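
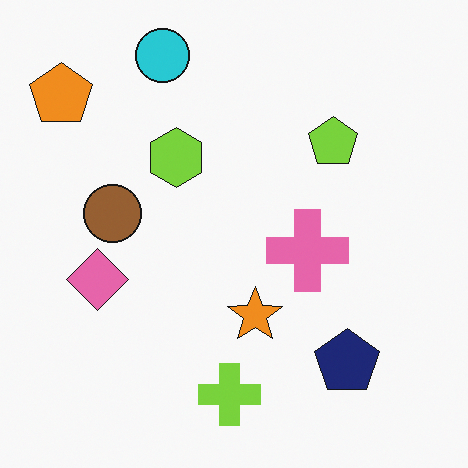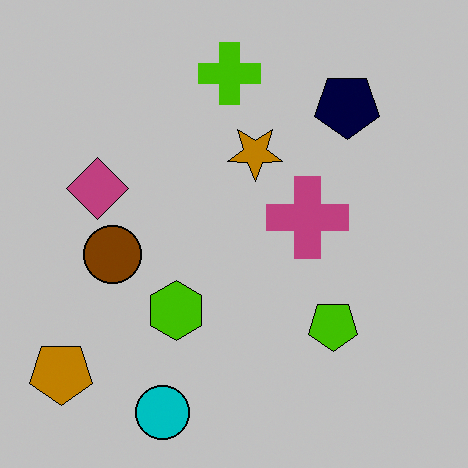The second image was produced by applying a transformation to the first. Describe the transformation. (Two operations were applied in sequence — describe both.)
This is the original image flipped vertically (top ↔ bottom), then heavily posterized to just a handful of flat colors.

The cyan circle is in the top of the first image and the bottom of the second — shapes on opposite sides of the horizontal midline have swapped in a mirror flip. Each flat color has snapped to a coarser quantized level — most visibly, the near-white background has dropped to a flat grey.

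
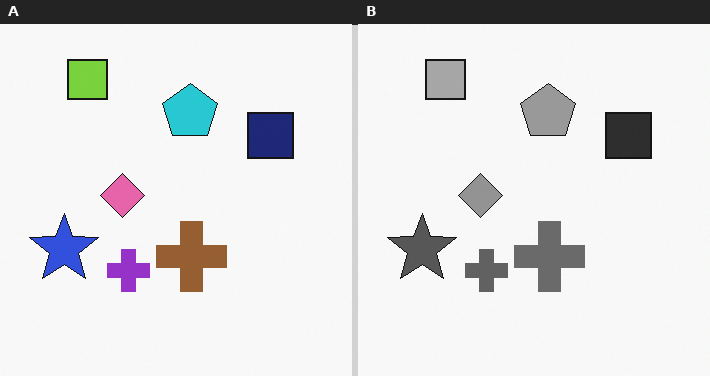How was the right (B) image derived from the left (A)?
The right (B) image is the left (A) converted to grayscale.

All color is removed — every shape is now a shade of grey.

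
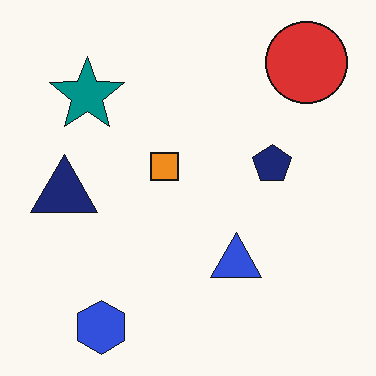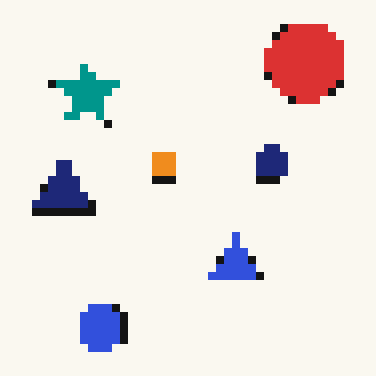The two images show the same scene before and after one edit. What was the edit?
The transformation is: moderately pixelated.

Shapes are reduced to large square blocks; fine edges and outlines are lost — a downscale-then-upscale (mosaic) effect.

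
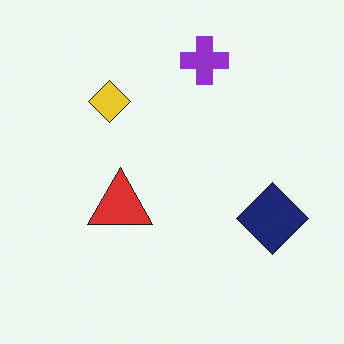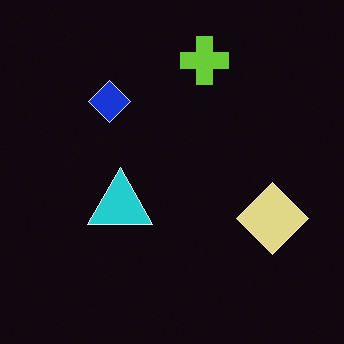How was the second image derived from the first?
The image was color-inverted (negative).

The light background has become dark and every shape's color is its complement — a photographic negative.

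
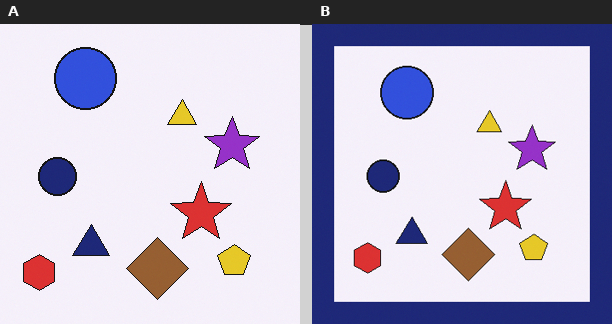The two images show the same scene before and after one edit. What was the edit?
The image was framed with a navy border.

A solid navy frame runs around the edge of the right (B) image, with the content slightly shrunk inside it.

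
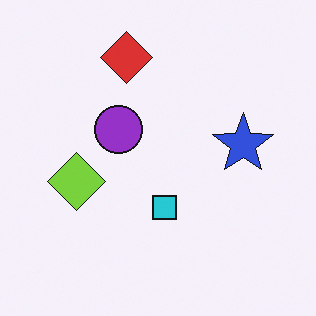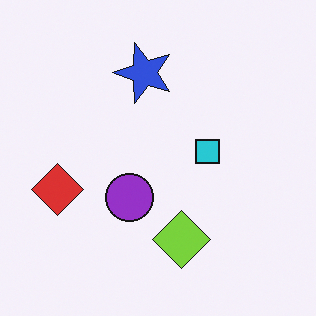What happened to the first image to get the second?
This is the original image rotated 90° counter-clockwise.

The red diamond sits in the top of the first image and the left of the second — consistent with a whole-image 90° counter-clockwise rotation.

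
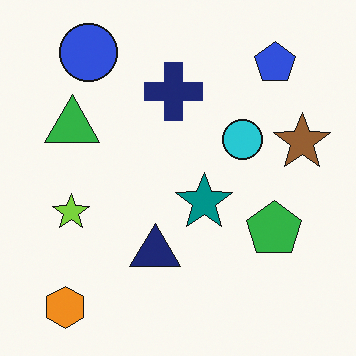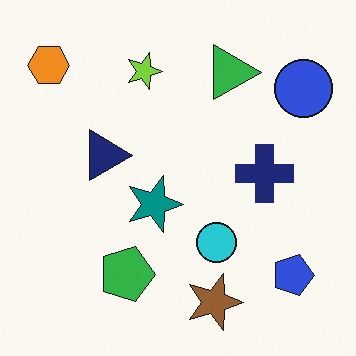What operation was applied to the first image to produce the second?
The second image is the first rotated 90° clockwise.

The orange hexagon sits in the bottom-left of the first image and the top-left of the second — consistent with a whole-image 90° clockwise rotation.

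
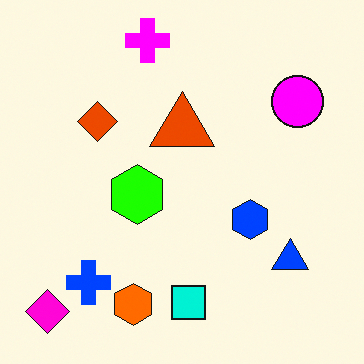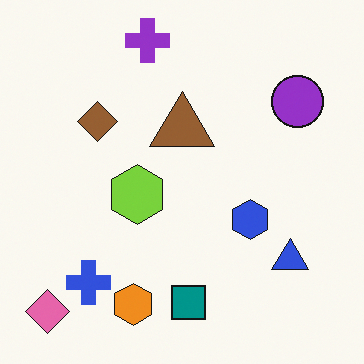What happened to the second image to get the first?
The image was made much more vivid (saturation change).

All colors are more vivid — a global saturation change.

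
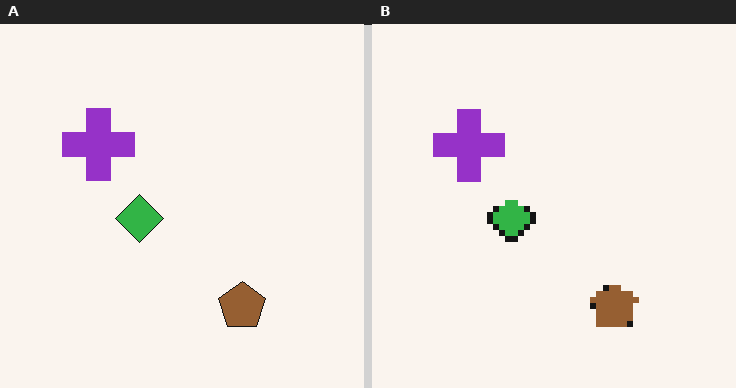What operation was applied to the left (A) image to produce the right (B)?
The image was moderately pixelated.

Shapes are reduced to large square blocks; fine edges and outlines are lost — a downscale-then-upscale (mosaic) effect.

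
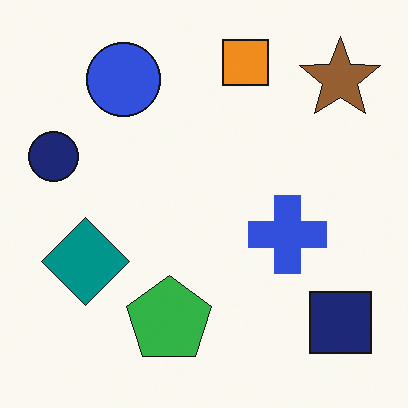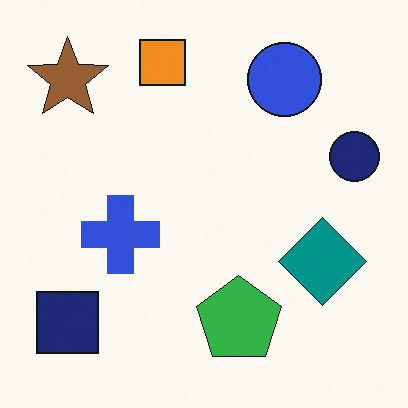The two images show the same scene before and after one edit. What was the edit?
This is the original image flipped horizontally (left ↔ right).

The navy circle is in the left of the first image and the right of the second — shapes on opposite sides of the vertical midline have swapped in a mirror flip.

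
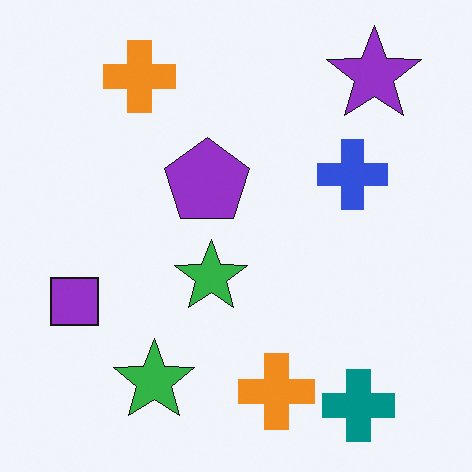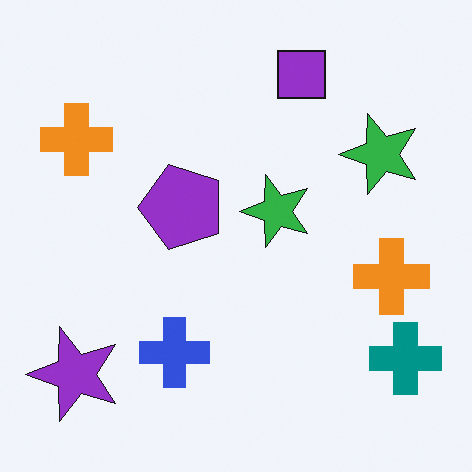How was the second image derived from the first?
The second image is the first transposed (reflected across the top-left ↔ bottom-right diagonal).

Shapes have swapped their row and column positions — what was in the top-right is now in the bottom-left — a diagonal reflection.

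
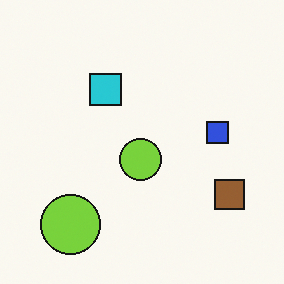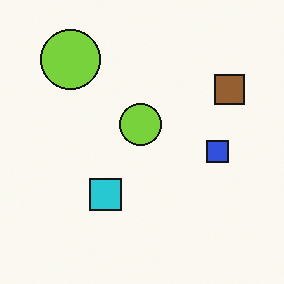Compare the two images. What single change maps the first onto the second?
The image was flipped vertically (top ↔ bottom).

The cyan square is in the top of the first image and the bottom of the second — shapes on opposite sides of the horizontal midline have swapped in a mirror flip.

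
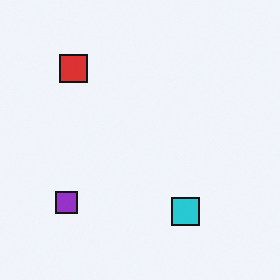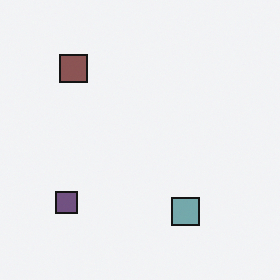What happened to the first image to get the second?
The image was made much more muted (saturation change).

All colors are more muted and greyish — a global saturation change.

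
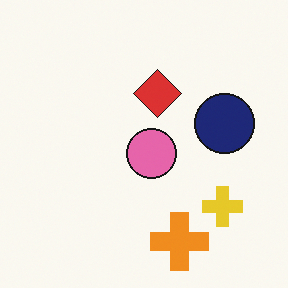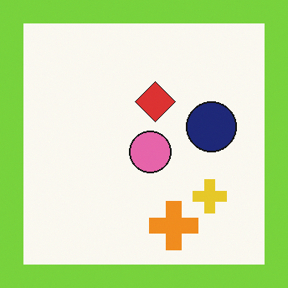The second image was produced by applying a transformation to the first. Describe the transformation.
Framed with a lime border.

A solid lime frame runs around the edge of the second image, with the content slightly shrunk inside it.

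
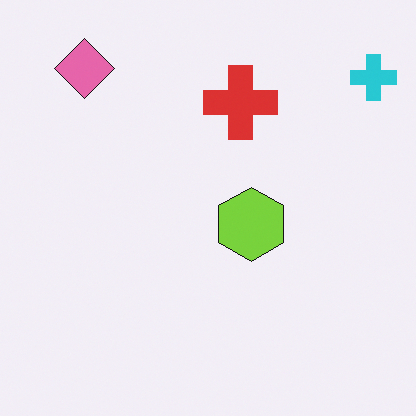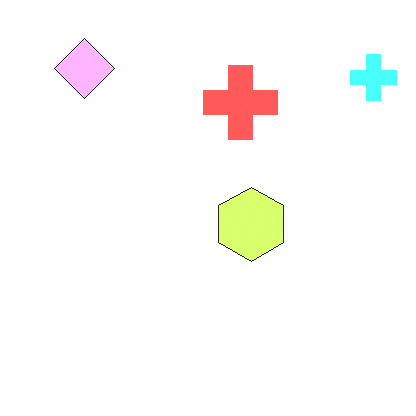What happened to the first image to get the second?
The second image is the first substantially brightened.

Every pixel — background and shapes alike — is uniformly brightened.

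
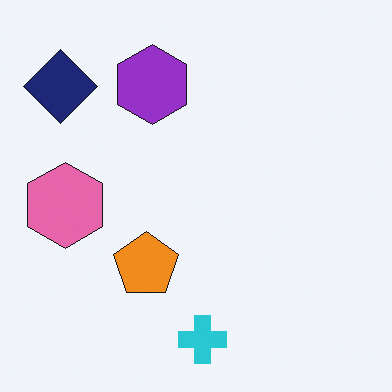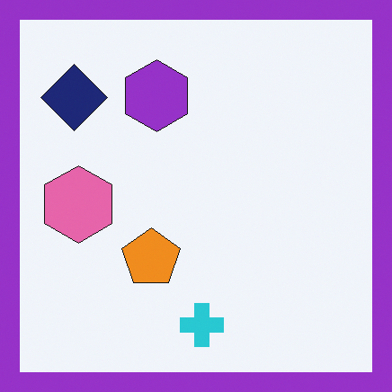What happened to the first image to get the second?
The second image is the first framed with a purple border.

A solid purple frame runs around the edge of the second image, with the content slightly shrunk inside it.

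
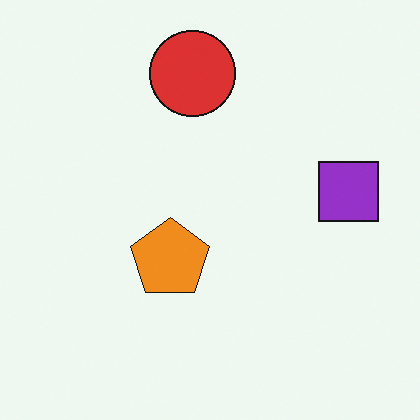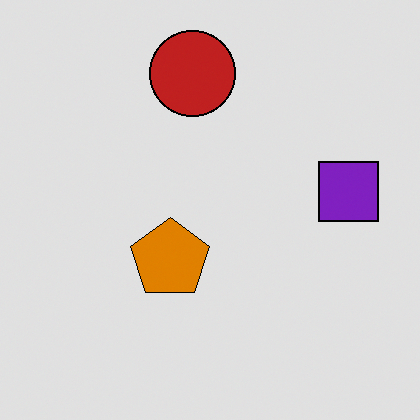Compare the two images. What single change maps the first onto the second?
The second image is the first posterized to a reduced palette.

Each flat color has snapped to a coarser quantized level — most visibly, the near-white background has dropped to a flat grey.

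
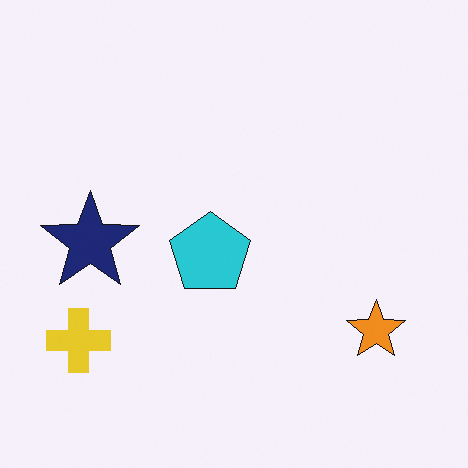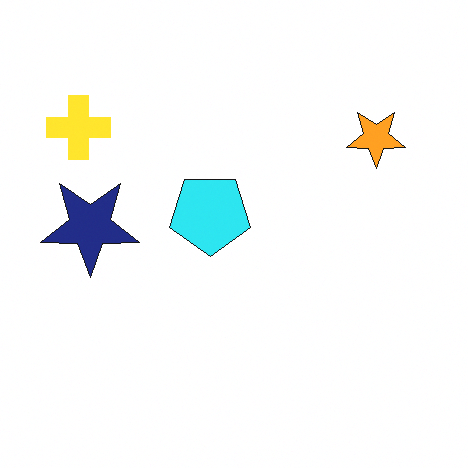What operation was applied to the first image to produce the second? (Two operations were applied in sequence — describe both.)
This is the original image flipped vertically (top ↔ bottom), then slightly brightened.

The yellow cross is in the bottom-left of the first image and the top-left of the second — shapes on opposite sides of the horizontal midline have swapped in a mirror flip. Every pixel — background and shapes alike — is uniformly brightened.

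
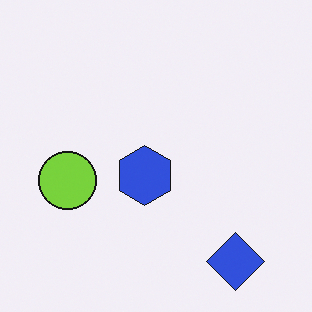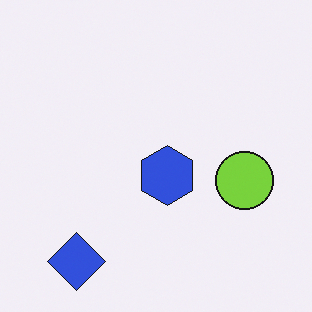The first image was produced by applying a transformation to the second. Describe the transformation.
This is the original image flipped horizontally (left ↔ right).

The lime circle is in the right of the second image and the left of the first — shapes on opposite sides of the vertical midline have swapped in a mirror flip.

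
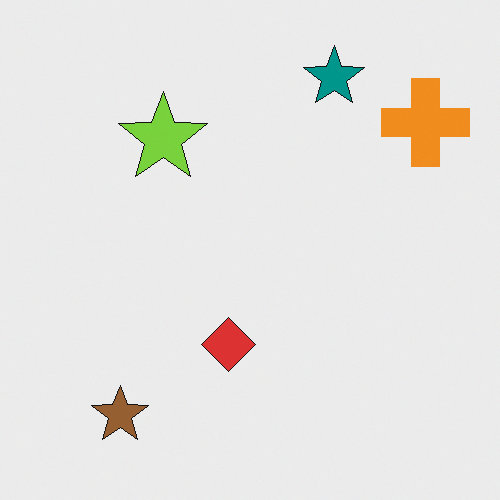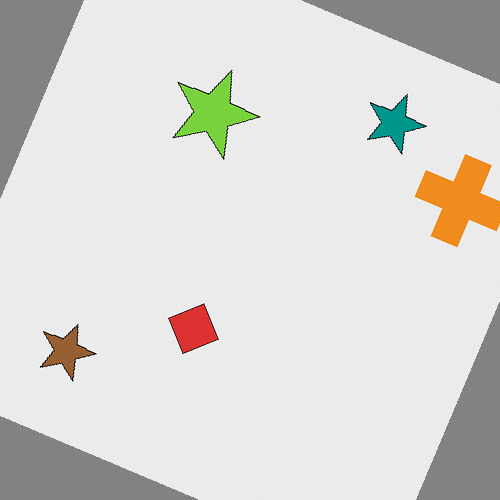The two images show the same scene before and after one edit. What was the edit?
Rotated clockwise by a moderate amount.

Every shape is tilted by the same angle and the image corners show triangular fill wedges — a whole-image rotation by a non-right angle.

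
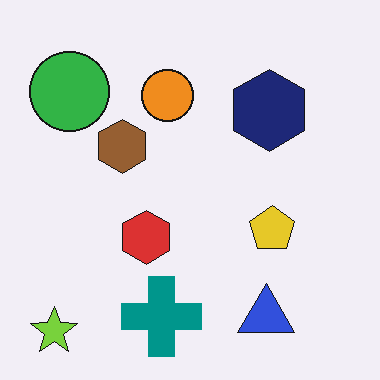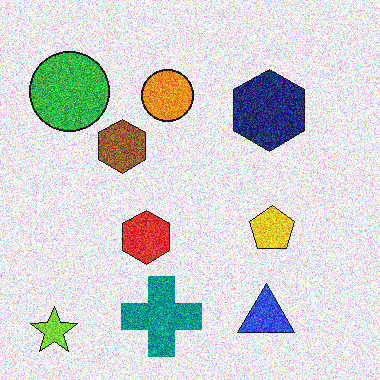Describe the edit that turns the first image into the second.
The transformation is: degraded with heavy additive noise.

Random speckle covers the whole image, including the flat background.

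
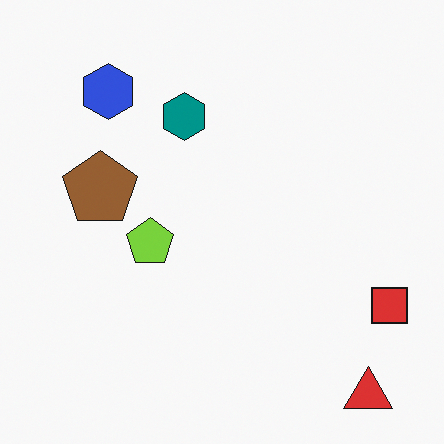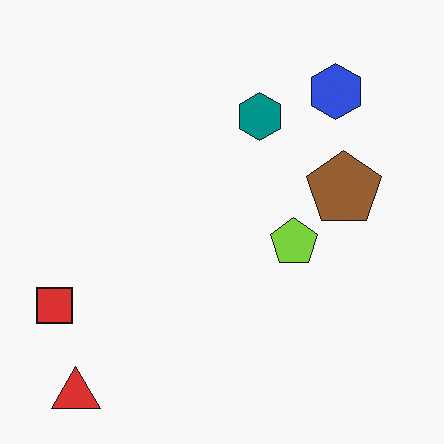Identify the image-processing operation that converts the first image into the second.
It was flipped horizontally (left ↔ right).

The red square is in the bottom-right of the first image and the bottom-left of the second — shapes on opposite sides of the vertical midline have swapped in a mirror flip.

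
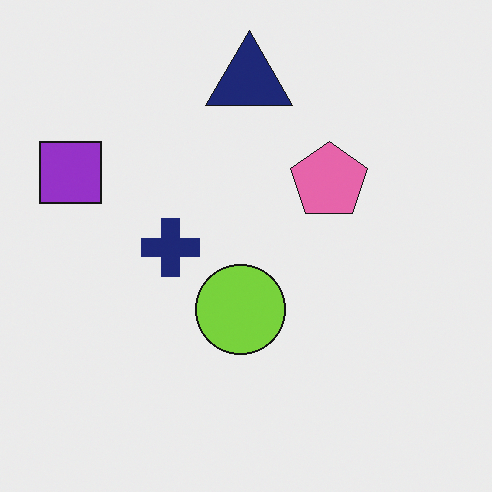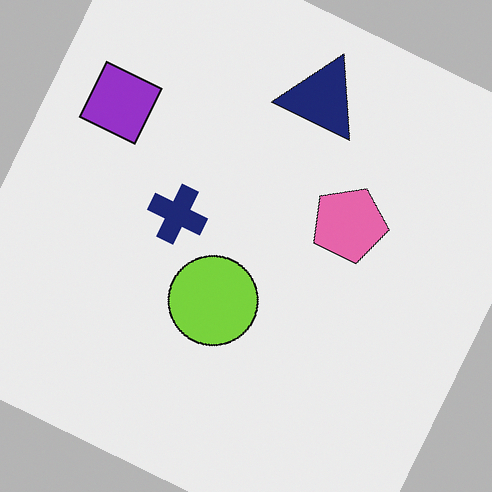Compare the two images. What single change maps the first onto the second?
Rotated clockwise by a clearly visible amount.

Every shape is tilted by the same angle and the image corners show triangular fill wedges — a whole-image rotation by a non-right angle.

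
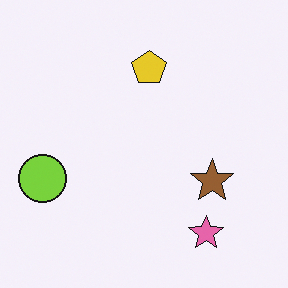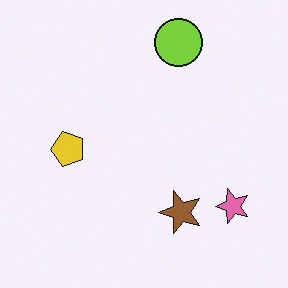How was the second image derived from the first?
The image was transposed (reflected across the top-left ↔ bottom-right diagonal).

Shapes have swapped their row and column positions — what was in the top-right is now in the bottom-left — a diagonal reflection.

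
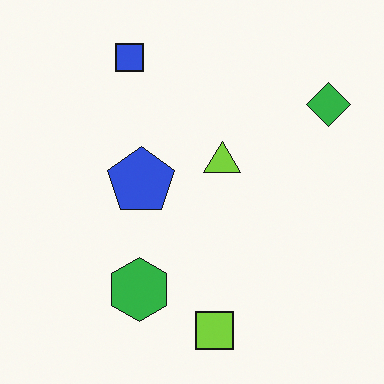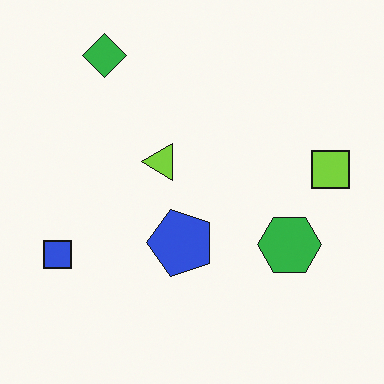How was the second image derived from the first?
It was rotated 90° counter-clockwise.

The green diamond sits in the top-right of the first image and the top-left of the second — consistent with a whole-image 90° counter-clockwise rotation.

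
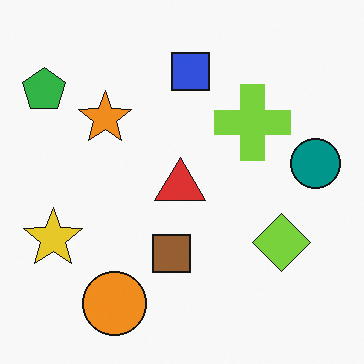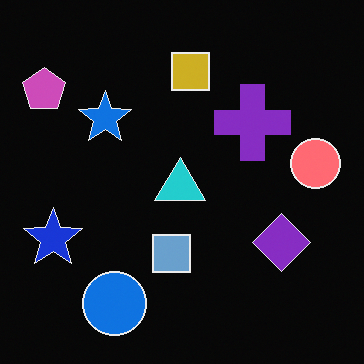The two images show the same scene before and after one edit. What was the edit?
The image was color-inverted (negative).

The light background has become dark and every shape's color is its complement — a photographic negative.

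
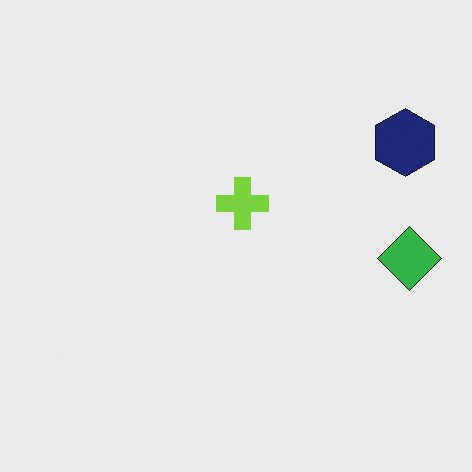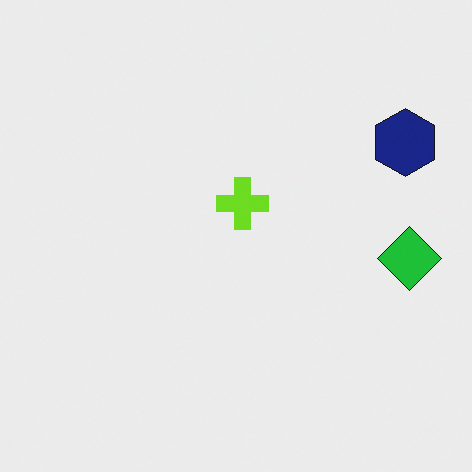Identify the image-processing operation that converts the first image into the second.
The image was slightly oversaturated.

All colors are more vivid — a global saturation change.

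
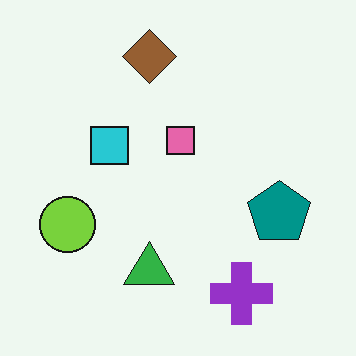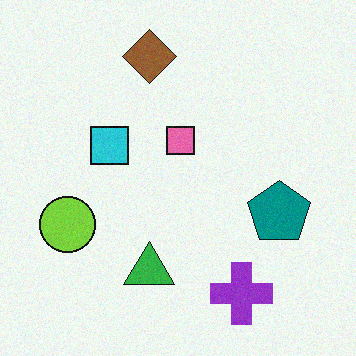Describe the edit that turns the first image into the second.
The second image is the first degraded with a light layer of grain.

Random speckle covers the whole image, including the flat background.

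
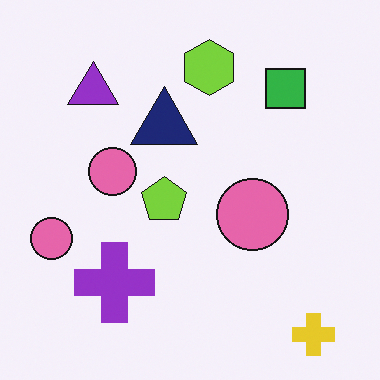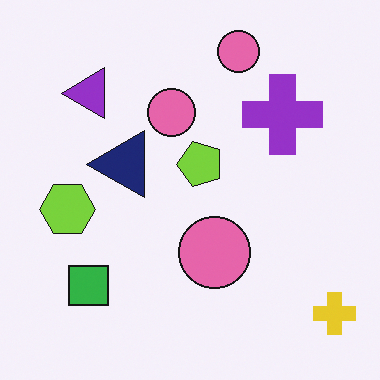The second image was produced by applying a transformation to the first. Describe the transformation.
The transformation is: transposed (reflected across the top-left ↔ bottom-right diagonal).

Shapes have swapped their row and column positions — what was in the top-right is now in the bottom-left — a diagonal reflection.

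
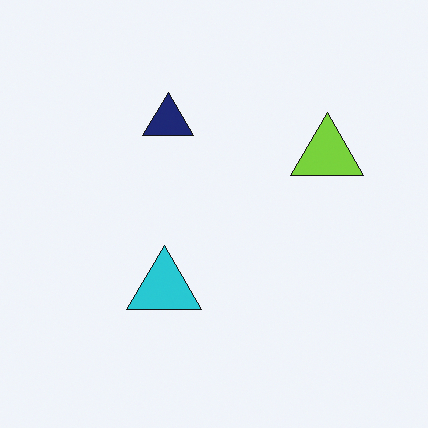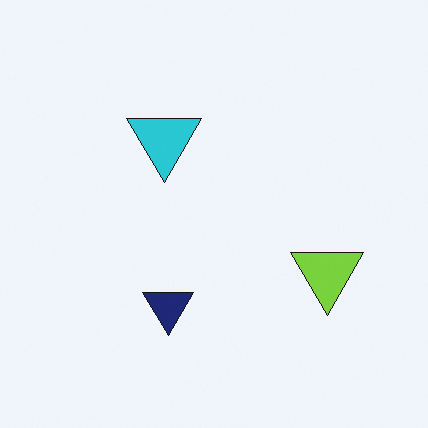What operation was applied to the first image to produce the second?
This is the original image flipped vertically (top ↔ bottom).

The navy triangle is in the top of the first image and the bottom of the second — shapes on opposite sides of the horizontal midline have swapped in a mirror flip.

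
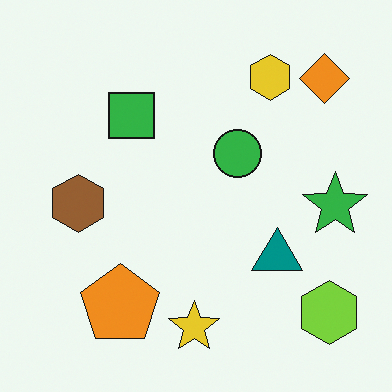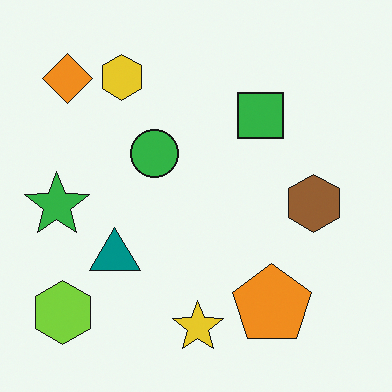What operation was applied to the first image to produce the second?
The transformation is: flipped horizontally (left ↔ right).

The green star is in the right of the first image and the left of the second — shapes on opposite sides of the vertical midline have swapped in a mirror flip.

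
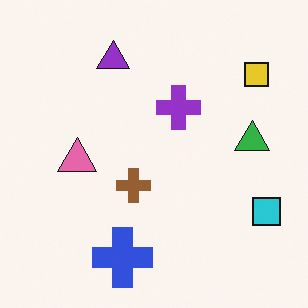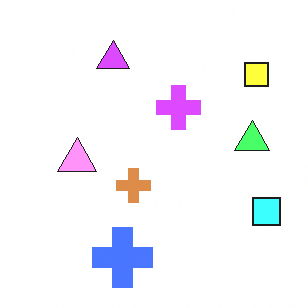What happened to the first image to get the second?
The second image is the first noticeably brightened.

Every pixel — background and shapes alike — is uniformly brightened.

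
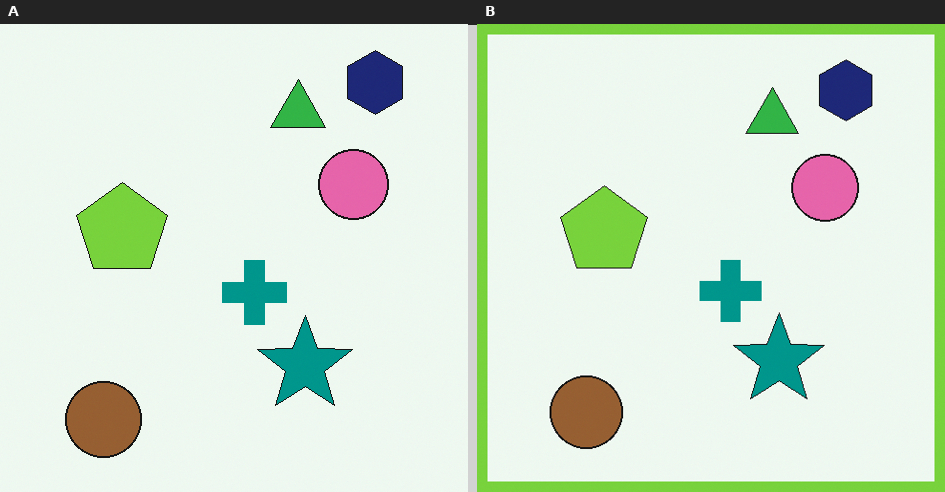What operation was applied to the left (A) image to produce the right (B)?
It was framed with a lime border.

A solid lime frame runs around the edge of the right (B) image, with the content slightly shrunk inside it.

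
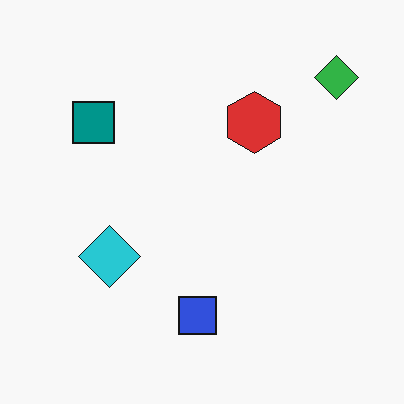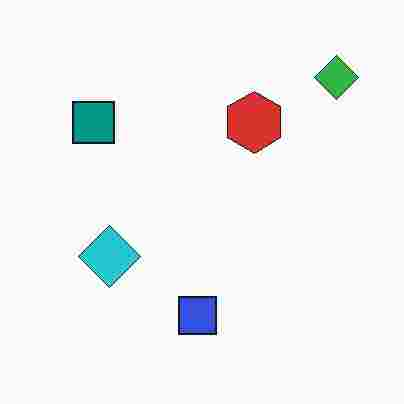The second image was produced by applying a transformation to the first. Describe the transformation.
The second image is the first degraded with heavy JPEG compression.

Blocky 8×8 compression artifacts appear around shape edges and the flat background shows ringing — characteristic JPEG degradation.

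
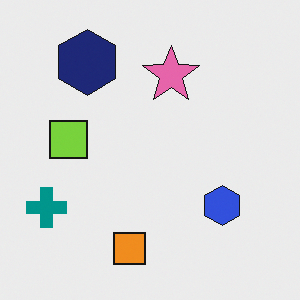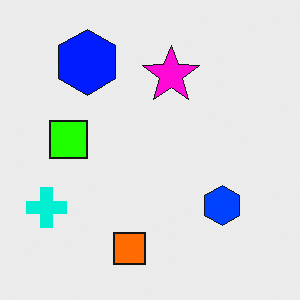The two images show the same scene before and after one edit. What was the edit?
Made much more vivid (saturation change).

All colors are more vivid — a global saturation change.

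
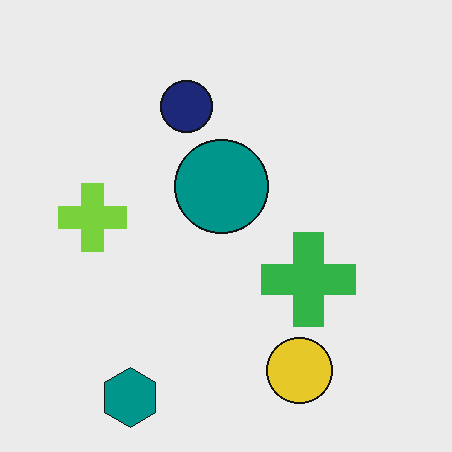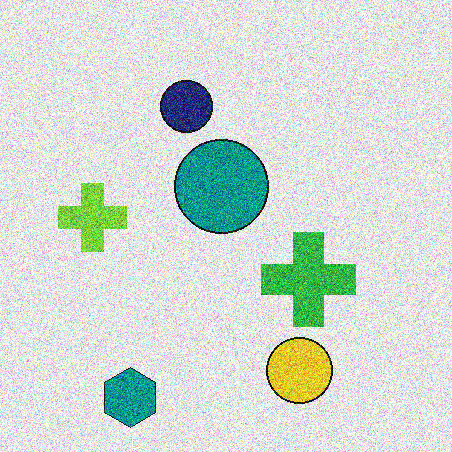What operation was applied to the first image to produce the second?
The second image is the first degraded with a thick layer of grain.

Random speckle covers the whole image, including the flat background.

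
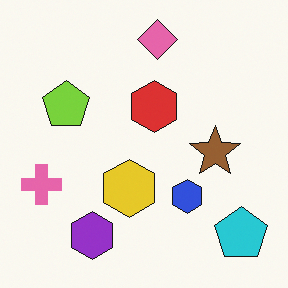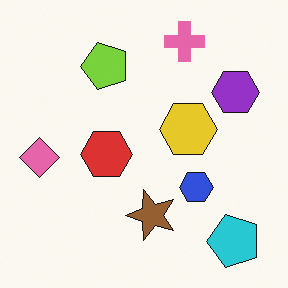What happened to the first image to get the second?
Transposed (reflected across the top-left ↔ bottom-right diagonal).

Shapes have swapped their row and column positions — what was in the top-right is now in the bottom-left — a diagonal reflection.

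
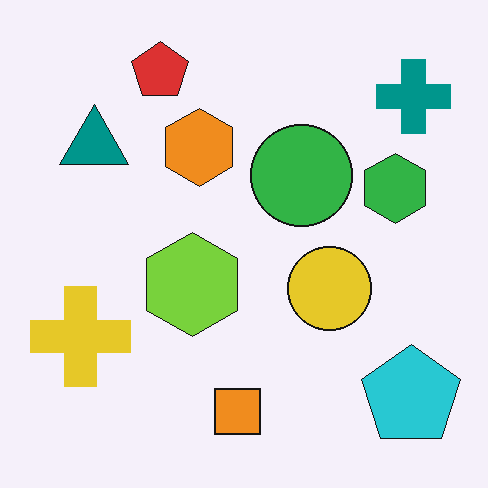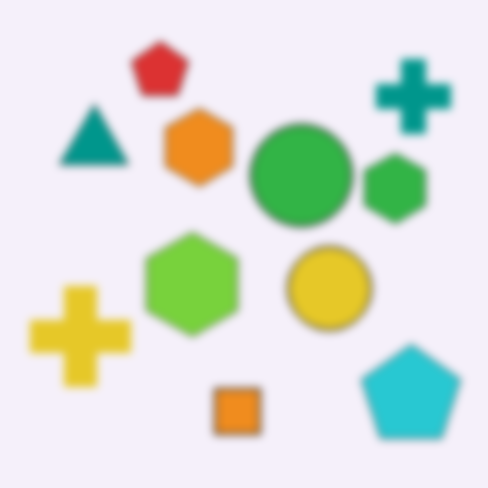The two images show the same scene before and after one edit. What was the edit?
Moderately blurred.

Shape edges and outlines are uniformly softened across the whole image.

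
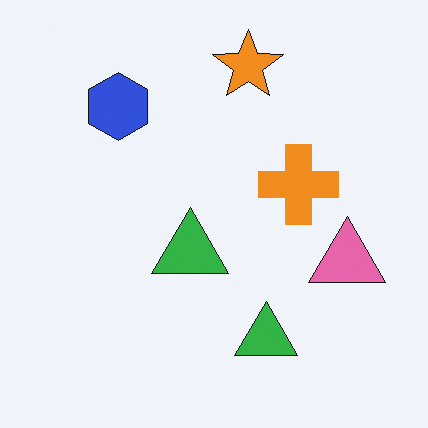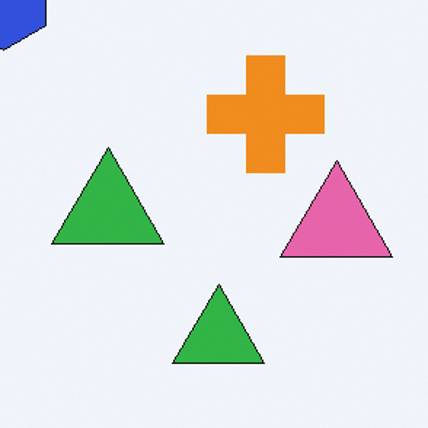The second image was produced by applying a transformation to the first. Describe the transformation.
Cropped to a modestly smaller region and rescaled.

The visible shapes are larger and the field of view is narrower; shapes near the original edges may be partly or wholly outside the frame — a crop-and-rescale.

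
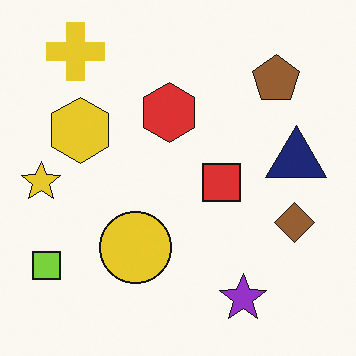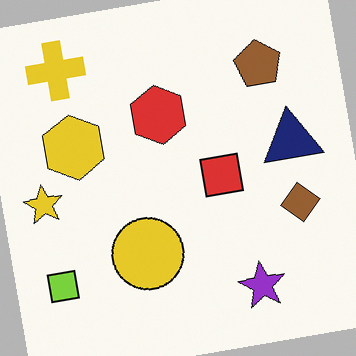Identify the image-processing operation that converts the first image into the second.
The image was rotated counter-clockwise by a small amount.

Every shape is tilted by the same angle and the image corners show triangular fill wedges — a whole-image rotation by a non-right angle.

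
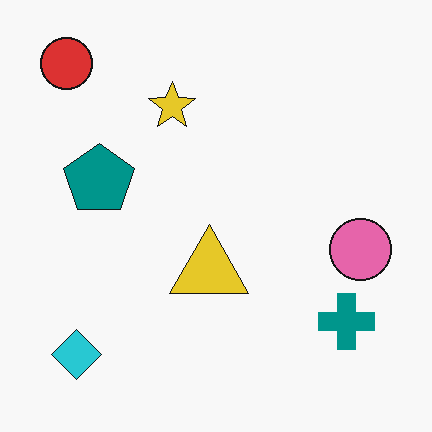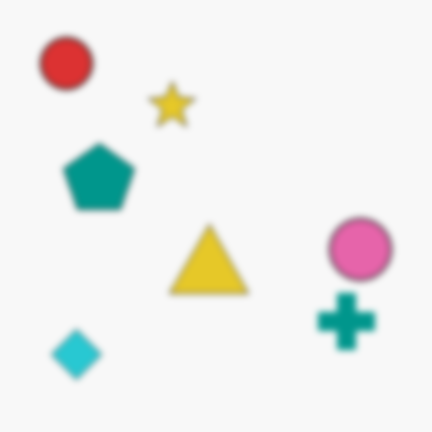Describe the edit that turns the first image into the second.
The image was noticeably gaussian-blurred.

Shape edges and outlines are uniformly softened across the whole image.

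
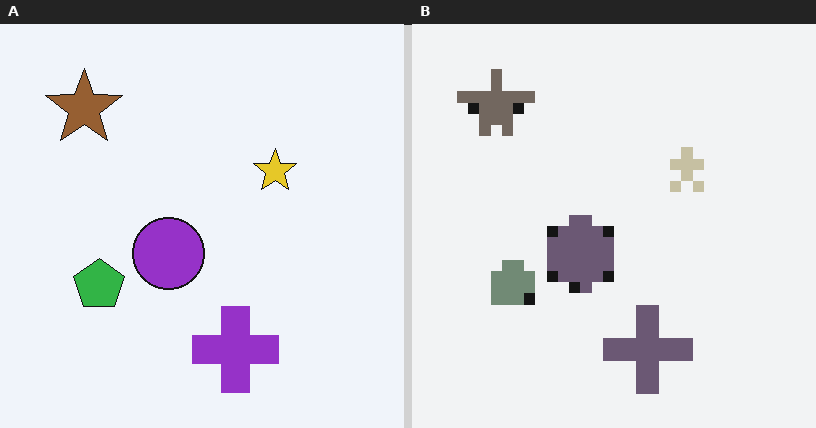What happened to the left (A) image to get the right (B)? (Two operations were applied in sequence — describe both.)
The right (B) image is the left (A) made much more muted (saturation change), then heavily pixelated into large blocks.

All colors are more muted and greyish — a global saturation change. Shapes are reduced to large square blocks; fine edges and outlines are lost — a downscale-then-upscale (mosaic) effect.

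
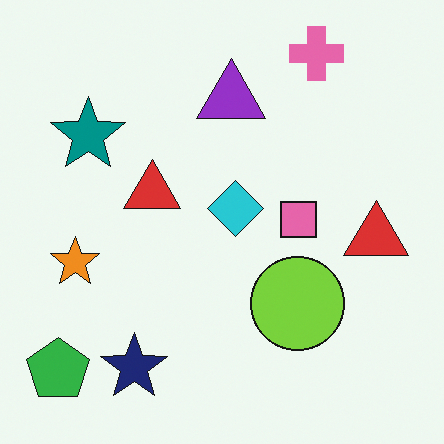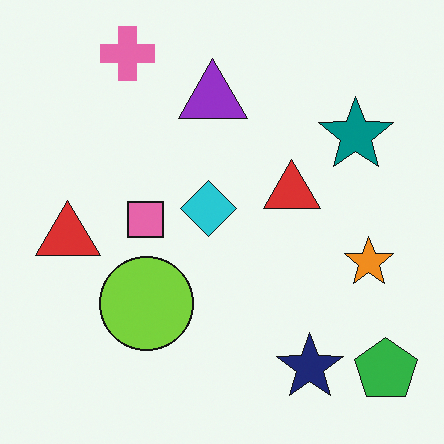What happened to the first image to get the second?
The image was flipped horizontally (left ↔ right).

The green pentagon is in the bottom-left of the first image and the bottom-right of the second — shapes on opposite sides of the vertical midline have swapped in a mirror flip.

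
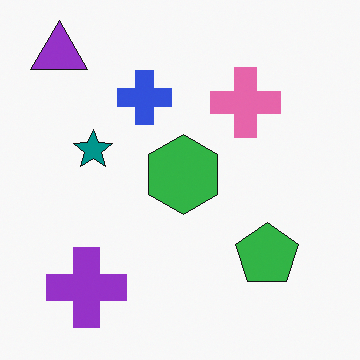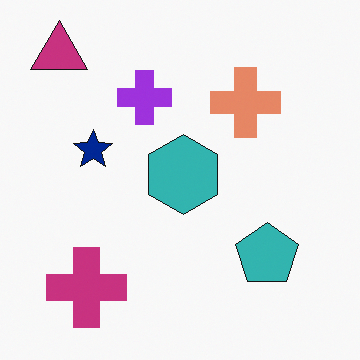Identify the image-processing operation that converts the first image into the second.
It was hue-shifted slightly.

Every shape's color has rotated by the same amount around the hue wheel — a uniform hue shift.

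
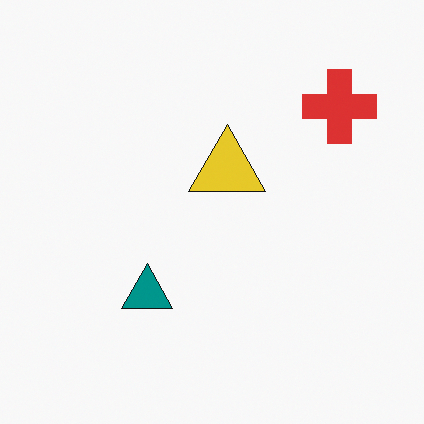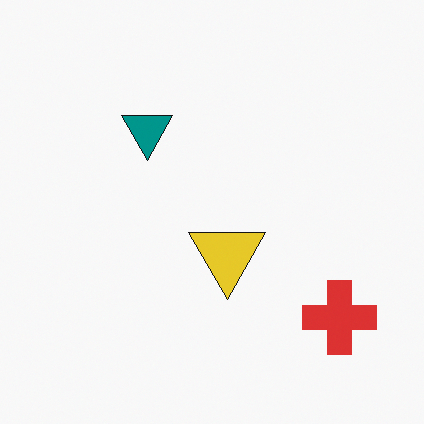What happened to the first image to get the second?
This is the original image flipped vertically (top ↔ bottom).

The red cross is in the top-right of the first image and the bottom-right of the second — shapes on opposite sides of the horizontal midline have swapped in a mirror flip.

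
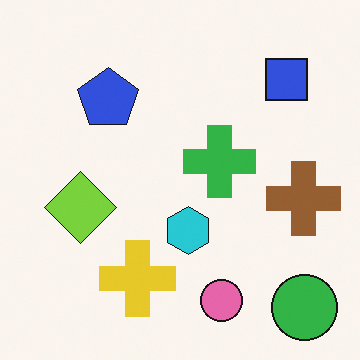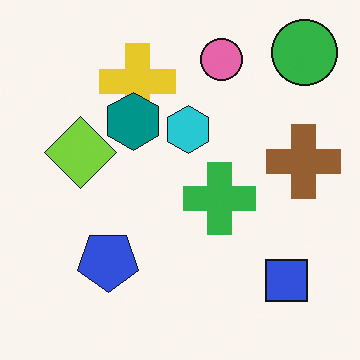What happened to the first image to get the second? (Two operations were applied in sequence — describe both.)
It was flipped vertically (top ↔ bottom), then overlaid with an additional teal hexagon.

The green circle is in the bottom-right of the first image and the top-right of the second — shapes on opposite sides of the horizontal midline have swapped in a mirror flip. A teal hexagon appears in the second image that is absent from the first.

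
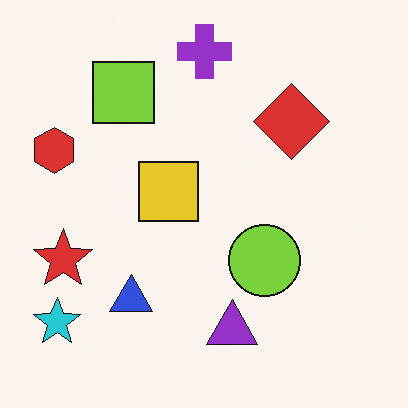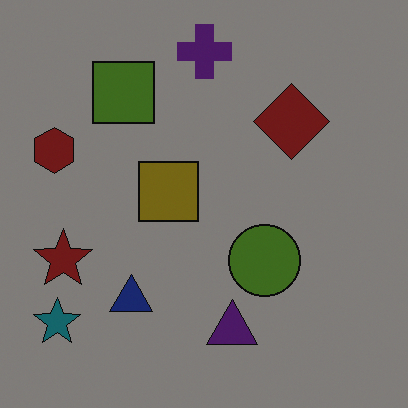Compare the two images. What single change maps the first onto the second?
Darkened a lot.

Every pixel — background and shapes alike — is uniformly darkened.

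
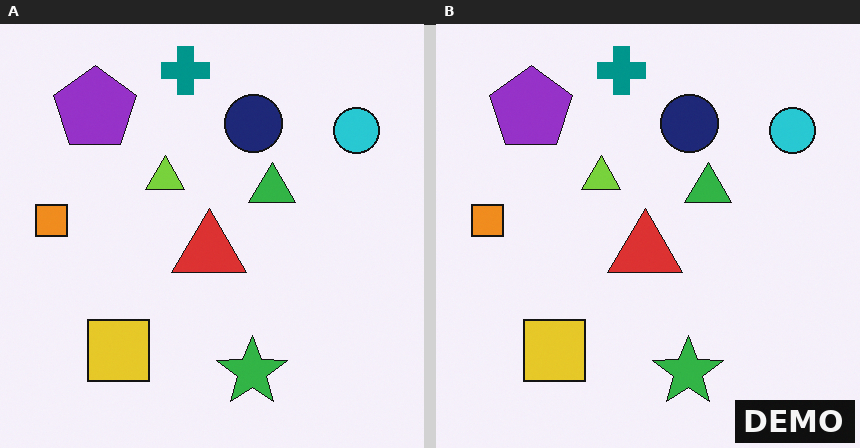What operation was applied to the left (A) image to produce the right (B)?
The transformation is: watermarked with the text "DEMO" in the lower-right corner.

A dark label reading "DEMO" appears in the lower-right corner.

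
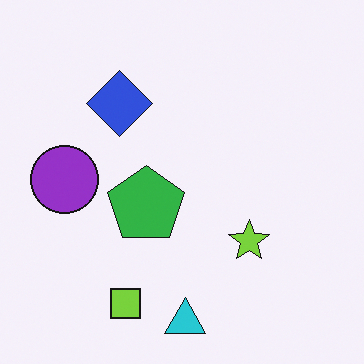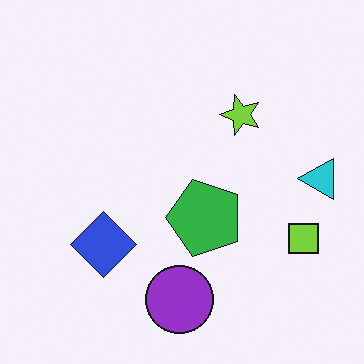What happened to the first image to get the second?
This is the original image rotated 90° counter-clockwise.

The cyan triangle sits in the bottom of the first image and the right of the second — consistent with a whole-image 90° counter-clockwise rotation.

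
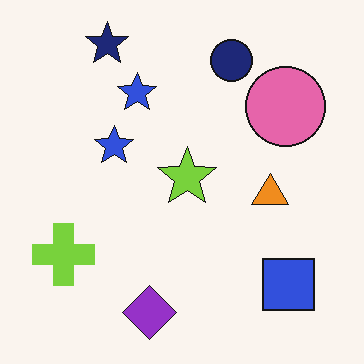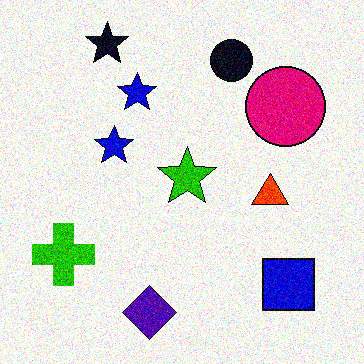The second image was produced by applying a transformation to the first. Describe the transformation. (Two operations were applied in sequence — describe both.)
The second image is the first boosted in contrast, then degraded with heavy additive noise.

Tones are pushed away from mid-grey across the whole image — a global contrast change. Random speckle covers the whole image, including the flat background.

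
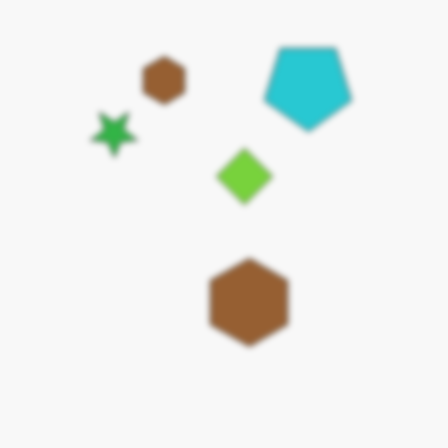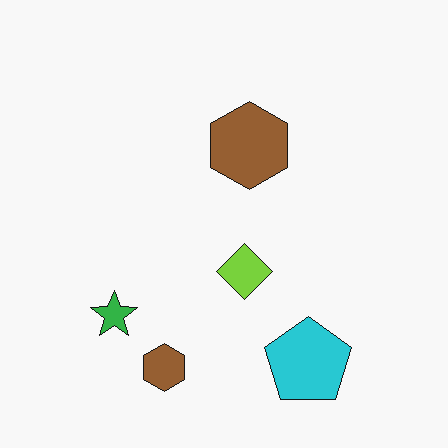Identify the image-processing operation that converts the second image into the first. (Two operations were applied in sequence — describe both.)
The image was noticeably gaussian-blurred, then flipped vertically (top ↔ bottom).

Shape edges and outlines are uniformly softened across the whole image. The cyan pentagon is in the bottom-right of the second image and the top-right of the first — shapes on opposite sides of the horizontal midline have swapped in a mirror flip.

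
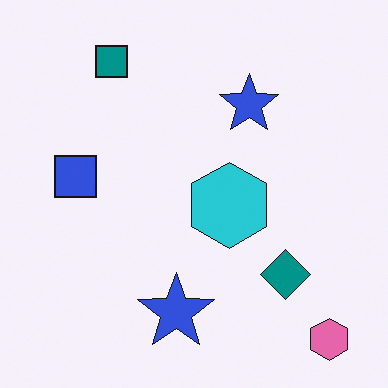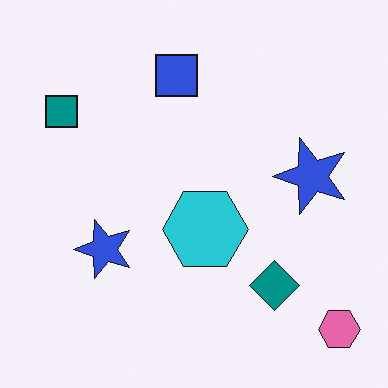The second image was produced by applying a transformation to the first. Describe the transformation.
The image was transposed (reflected across the top-left ↔ bottom-right diagonal).

Shapes have swapped their row and column positions — what was in the top-right is now in the bottom-left — a diagonal reflection.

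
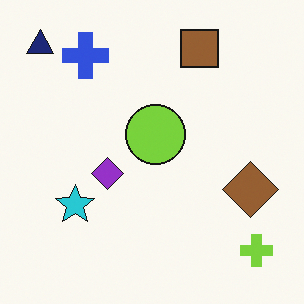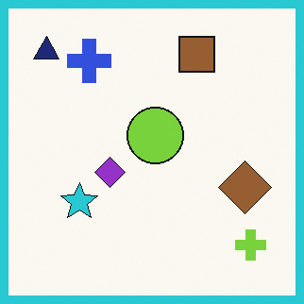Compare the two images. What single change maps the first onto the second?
Framed with a cyan border.

A solid cyan frame runs around the edge of the second image, with the content slightly shrunk inside it.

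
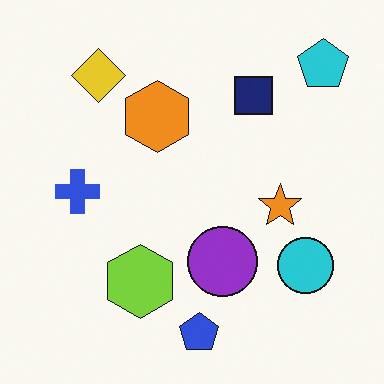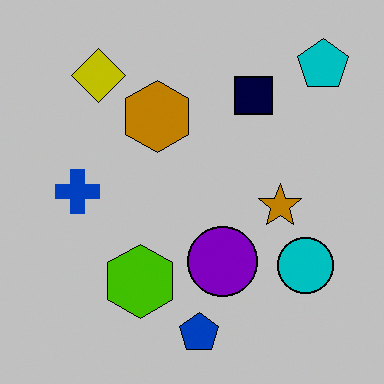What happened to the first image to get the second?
The transformation is: heavily posterized to just a handful of flat colors.

Each flat color has snapped to a coarser quantized level — most visibly, the near-white background has dropped to a flat grey.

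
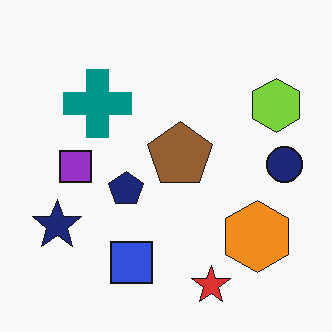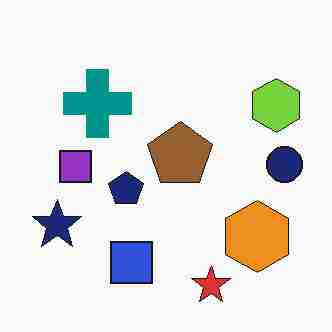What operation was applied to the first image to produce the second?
The image was heavily JPEG-compressed with obvious blocking artifacts.

Blocky 8×8 compression artifacts appear around shape edges and the flat background shows ringing — characteristic JPEG degradation.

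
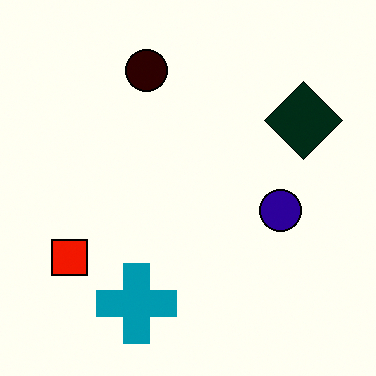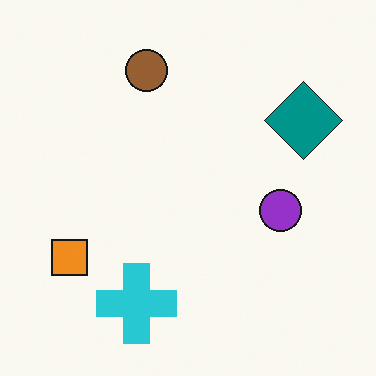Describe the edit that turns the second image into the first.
The transformation is: boosted in contrast.

Tones are pushed away from mid-grey across the whole image — a global contrast change.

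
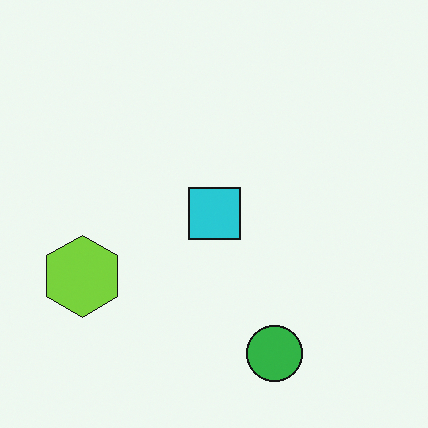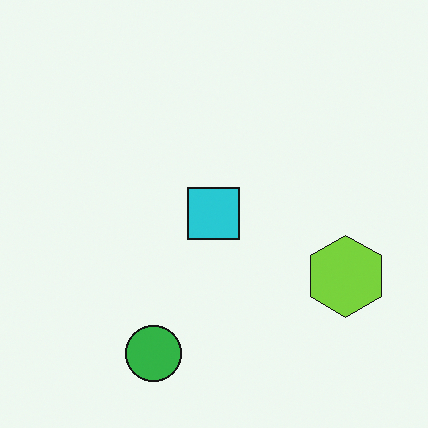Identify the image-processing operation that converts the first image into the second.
This is the original image flipped horizontally (left ↔ right).

The lime hexagon is in the left of the first image and the right of the second — shapes on opposite sides of the vertical midline have swapped in a mirror flip.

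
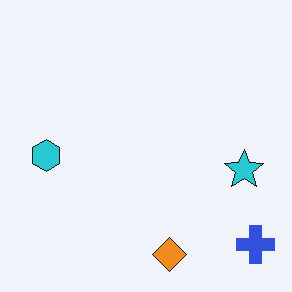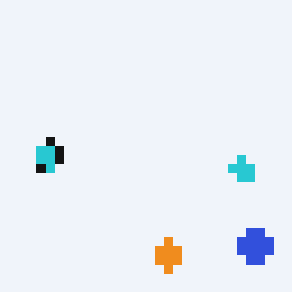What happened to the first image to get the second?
The transformation is: heavily pixelated into large blocks.

Shapes are reduced to large square blocks; fine edges and outlines are lost — a downscale-then-upscale (mosaic) effect.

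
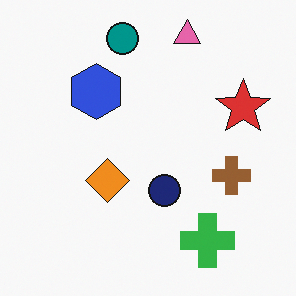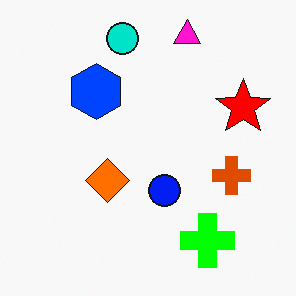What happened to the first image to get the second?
Made much more vivid (saturation change).

All colors are more vivid — a global saturation change.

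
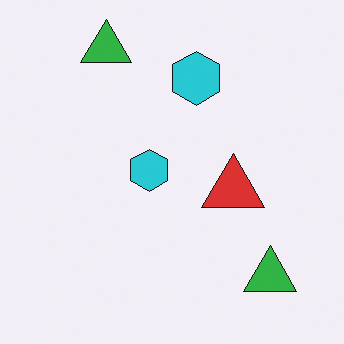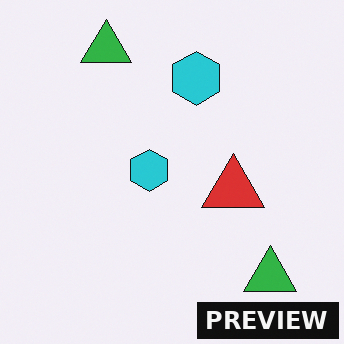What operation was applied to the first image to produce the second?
Watermarked with the text "PREVIEW" in the lower-right corner.

A dark label reading "PREVIEW" appears in the lower-right corner.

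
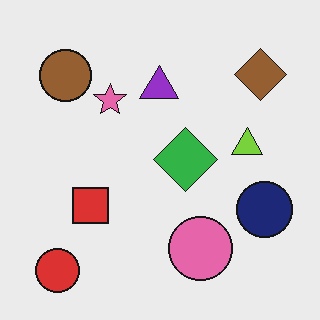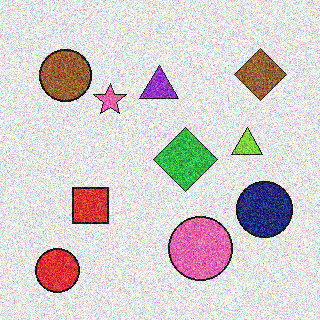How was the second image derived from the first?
The transformation is: degraded with heavy additive noise.

Random speckle covers the whole image, including the flat background.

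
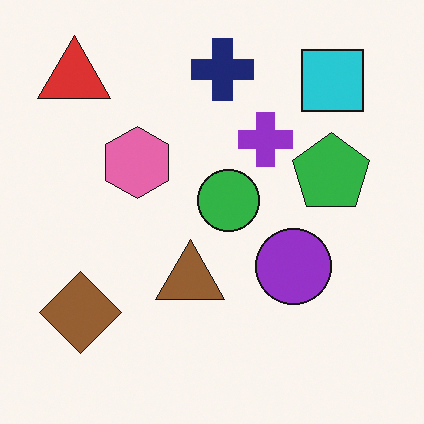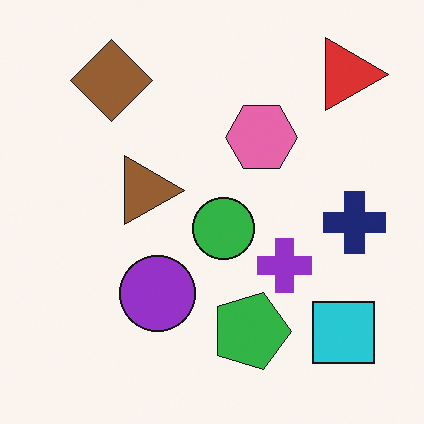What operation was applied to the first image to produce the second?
The transformation is: rotated 90° clockwise.

The red triangle sits in the top-left of the first image and the top-right of the second — consistent with a whole-image 90° clockwise rotation.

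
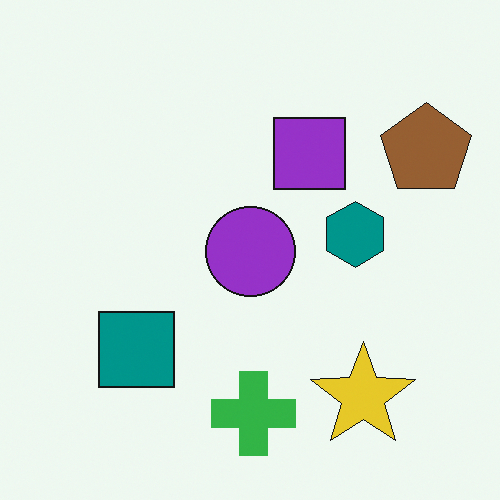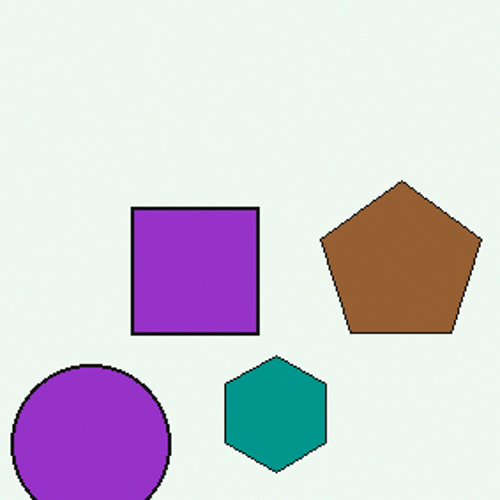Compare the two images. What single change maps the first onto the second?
The transformation is: cropped to a noticeably smaller region and rescaled.

The visible shapes are larger and the field of view is narrower; shapes near the original edges may be partly or wholly outside the frame — a crop-and-rescale.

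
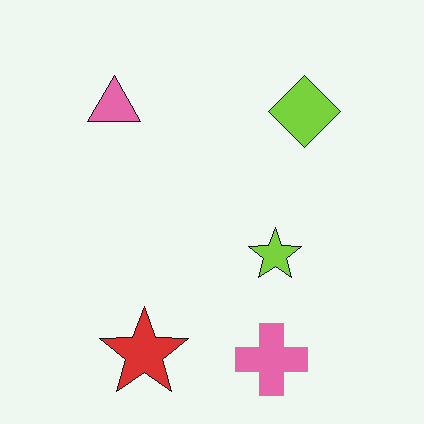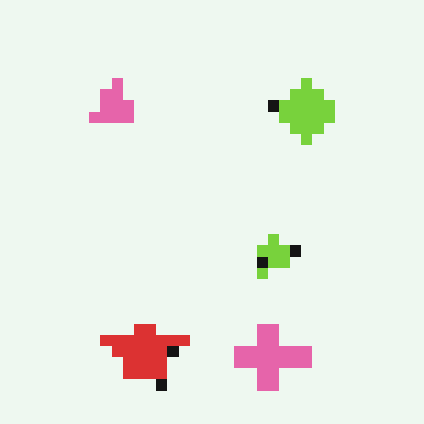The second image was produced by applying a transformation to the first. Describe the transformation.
It was heavily pixelated into large blocks.

Shapes are reduced to large square blocks; fine edges and outlines are lost — a downscale-then-upscale (mosaic) effect.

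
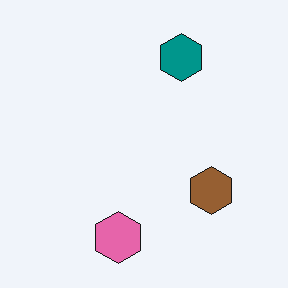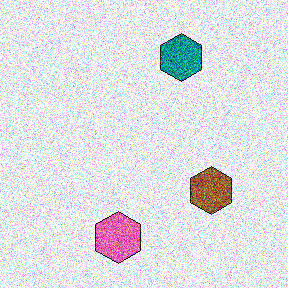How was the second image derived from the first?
This is the original image degraded with heavy additive noise.

Random speckle covers the whole image, including the flat background.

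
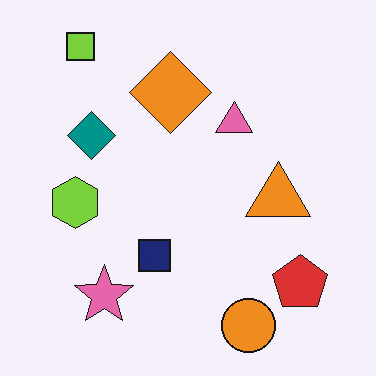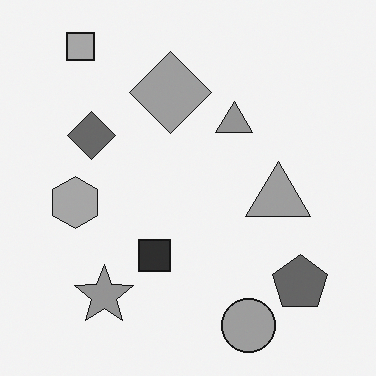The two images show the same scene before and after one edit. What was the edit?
The image was converted to grayscale.

All color is removed — every shape is now a shade of grey.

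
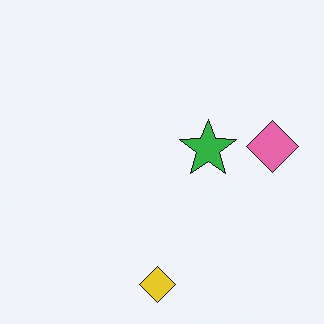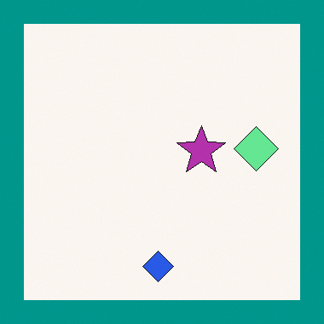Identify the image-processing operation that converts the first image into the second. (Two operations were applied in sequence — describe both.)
Hue-shifted through roughly half the color wheel, then framed with a teal border.

Every shape's color has rotated by the same amount around the hue wheel — a uniform hue shift. A solid teal frame runs around the edge of the second image, with the content slightly shrunk inside it.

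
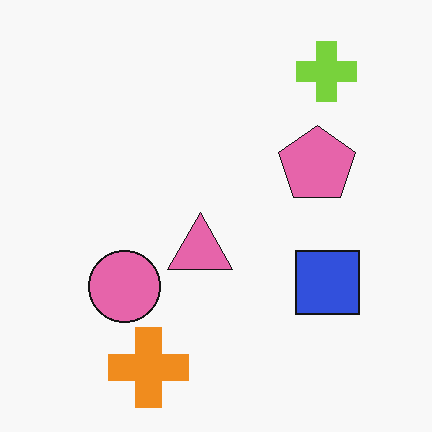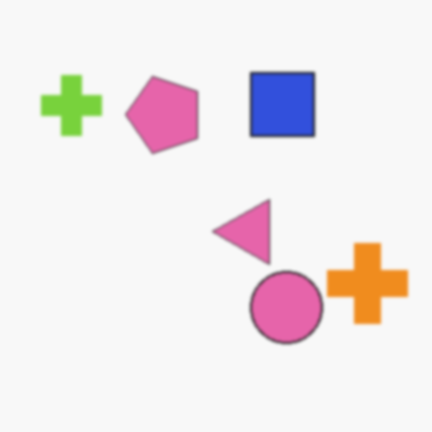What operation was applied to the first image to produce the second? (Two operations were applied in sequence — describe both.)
The transformation is: slightly softened, then rotated 90° counter-clockwise.

Shape edges and outlines are uniformly softened across the whole image. The lime cross sits in the top-right of the first image and the top-left of the second — consistent with a whole-image 90° counter-clockwise rotation.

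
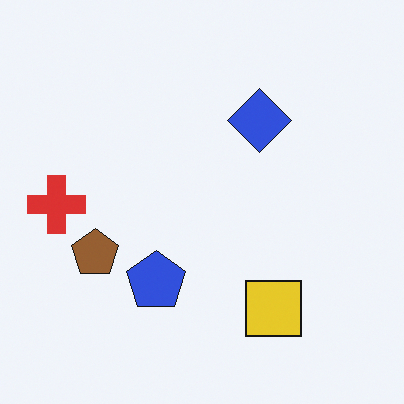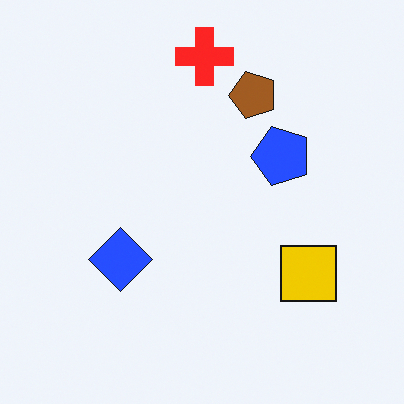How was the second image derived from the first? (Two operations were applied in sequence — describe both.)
The transformation is: transposed (reflected across the top-left ↔ bottom-right diagonal), then slightly oversaturated.

Shapes have swapped their row and column positions — what was in the top-right is now in the bottom-left — a diagonal reflection. All colors are more vivid — a global saturation change.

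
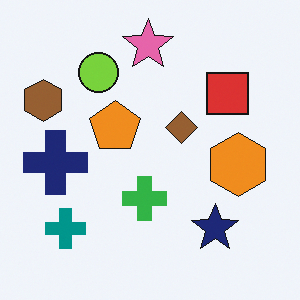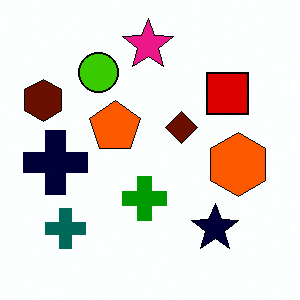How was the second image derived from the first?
The image was boosted in contrast.

Tones are pushed away from mid-grey across the whole image — a global contrast change.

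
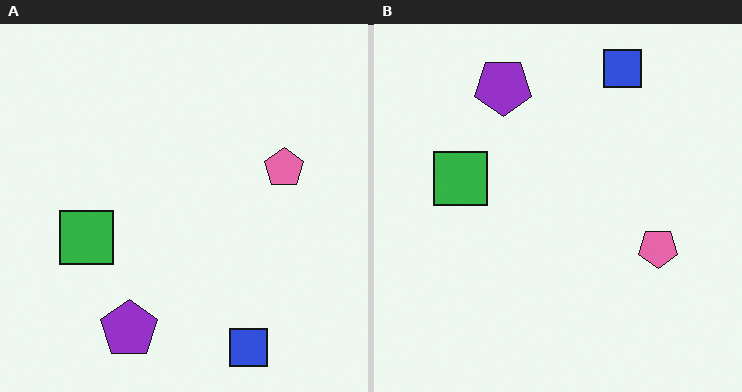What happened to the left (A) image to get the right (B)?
The right (B) image is the left (A) flipped vertically (top ↔ bottom).

The blue square is in the bottom-right of the left (A) image and the top-right of the right (B) — shapes on opposite sides of the horizontal midline have swapped in a mirror flip.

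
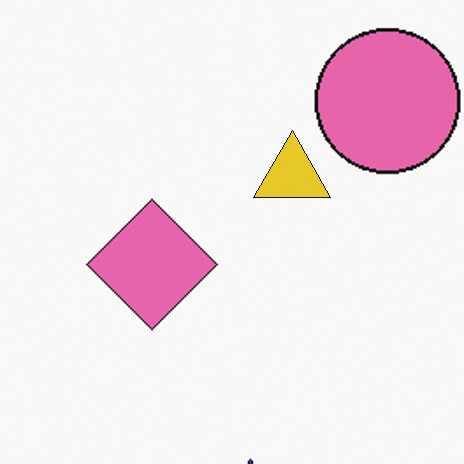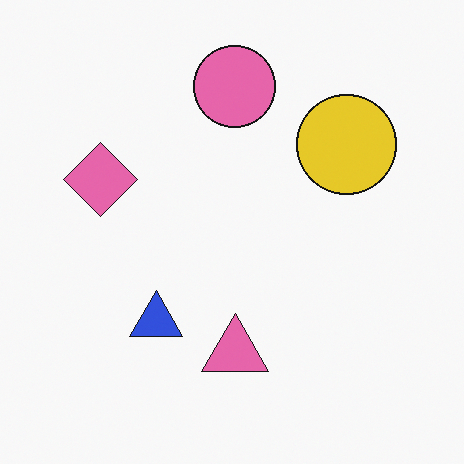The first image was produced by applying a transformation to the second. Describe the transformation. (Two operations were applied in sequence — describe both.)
It was cropped to a noticeably smaller region and rescaled, then overlaid with an additional yellow triangle.

The visible shapes are larger and the field of view is narrower; shapes near the original edges may be partly or wholly outside the frame — a crop-and-rescale. A yellow triangle appears in the first image that is absent from the second.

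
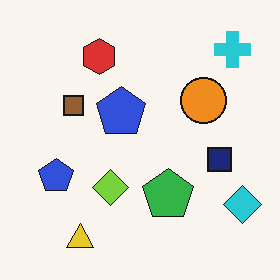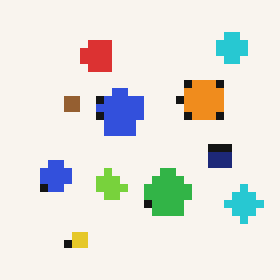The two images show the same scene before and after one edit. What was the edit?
The second image is the first pixelated into visible square blocks.

Shapes are reduced to large square blocks; fine edges and outlines are lost — a downscale-then-upscale (mosaic) effect.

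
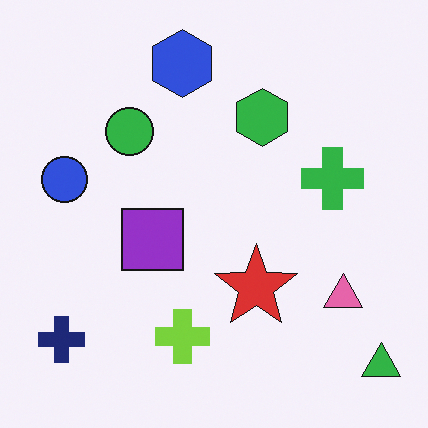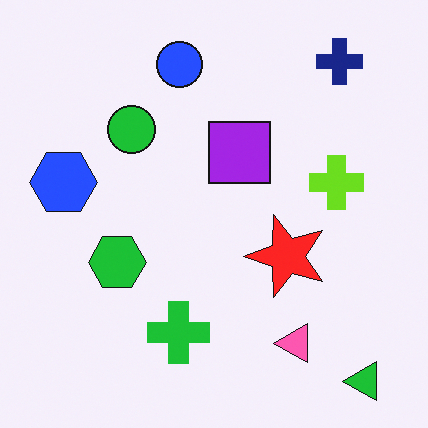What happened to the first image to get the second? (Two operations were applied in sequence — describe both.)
It was transposed (reflected across the top-left ↔ bottom-right diagonal), then slightly oversaturated.

Shapes have swapped their row and column positions — what was in the top-right is now in the bottom-left — a diagonal reflection. All colors are more vivid — a global saturation change.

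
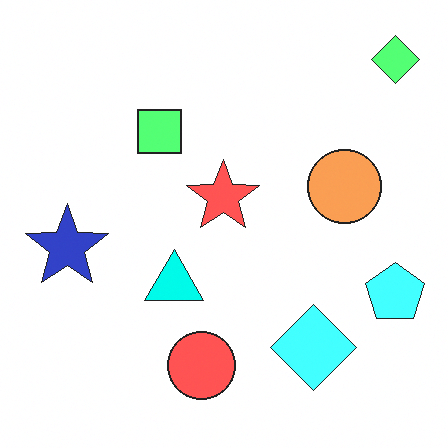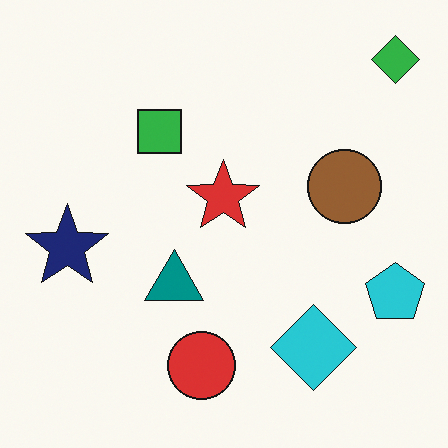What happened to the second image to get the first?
The transformation is: noticeably brightened.

Every pixel — background and shapes alike — is uniformly brightened.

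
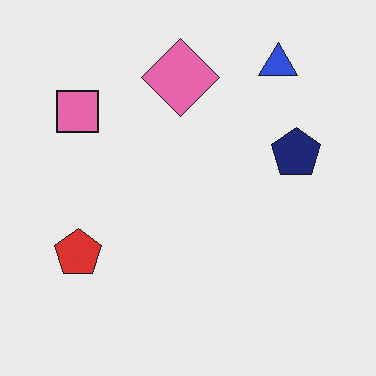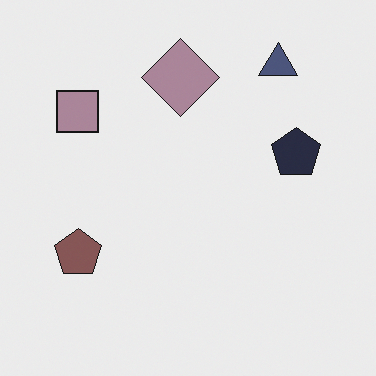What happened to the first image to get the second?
This is the original image made much more muted (saturation change).

All colors are more muted and greyish — a global saturation change.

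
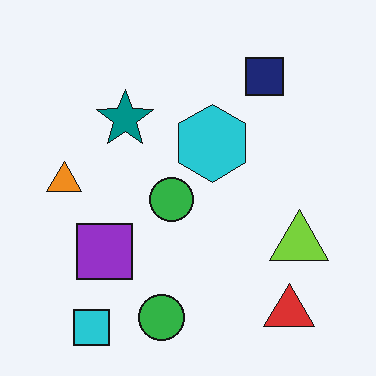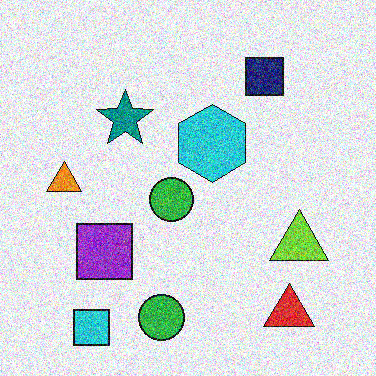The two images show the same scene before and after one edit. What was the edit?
The transformation is: degraded with strong gaussian noise.

Random speckle covers the whole image, including the flat background.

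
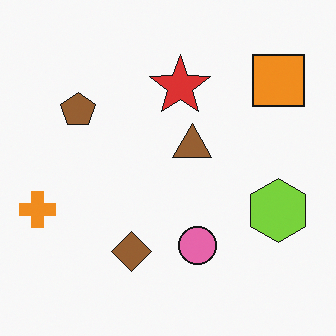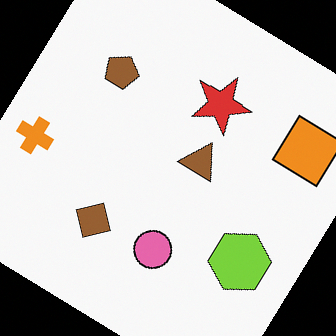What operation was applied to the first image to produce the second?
The transformation is: rotated clockwise by a large amount — several tens of degrees.

Every shape is tilted by the same angle and the image corners show triangular fill wedges — a whole-image rotation by a non-right angle.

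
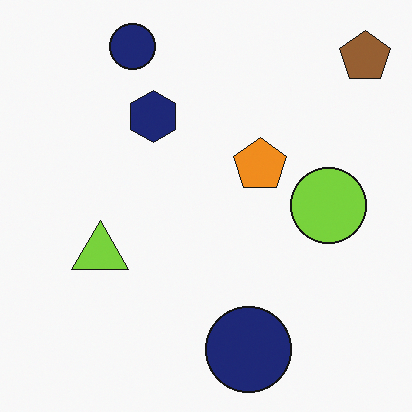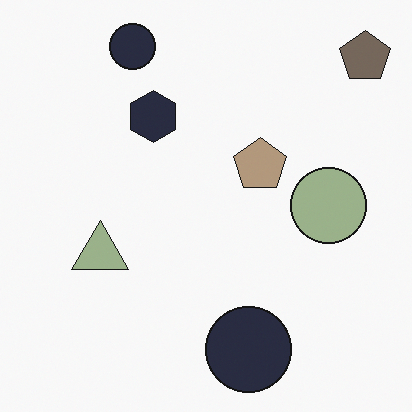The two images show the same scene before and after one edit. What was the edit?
The second image is the first made much more muted (saturation change).

All colors are more muted and greyish — a global saturation change.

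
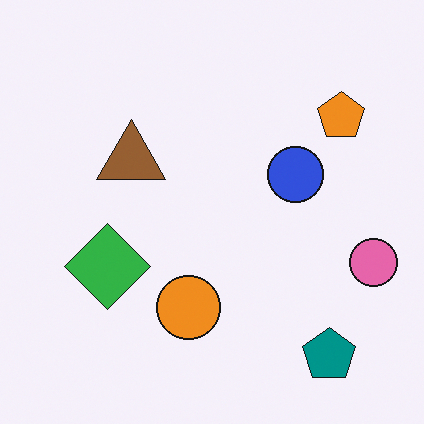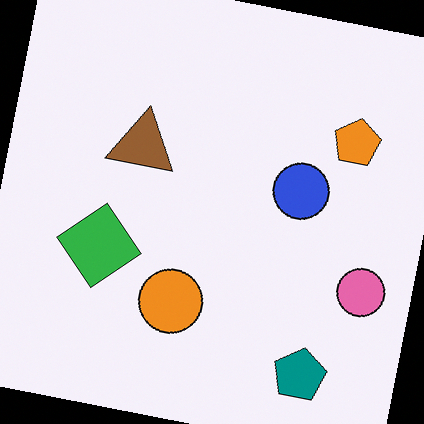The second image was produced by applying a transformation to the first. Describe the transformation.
It was rotated clockwise by a small amount.

Every shape is tilted by the same angle and the image corners show triangular fill wedges — a whole-image rotation by a non-right angle.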